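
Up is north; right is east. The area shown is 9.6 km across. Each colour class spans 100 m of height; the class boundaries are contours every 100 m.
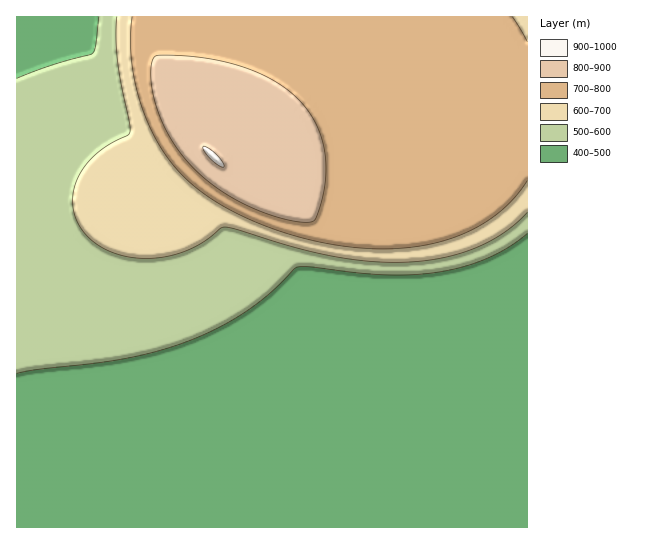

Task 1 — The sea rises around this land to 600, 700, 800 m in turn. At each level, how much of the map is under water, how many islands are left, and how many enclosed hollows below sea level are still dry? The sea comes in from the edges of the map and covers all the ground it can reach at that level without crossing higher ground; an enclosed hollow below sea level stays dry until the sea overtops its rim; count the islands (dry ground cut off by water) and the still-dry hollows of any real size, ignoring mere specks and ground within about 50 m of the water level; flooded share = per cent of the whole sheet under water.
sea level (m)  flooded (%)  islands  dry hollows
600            62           0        0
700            70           0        0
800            92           1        0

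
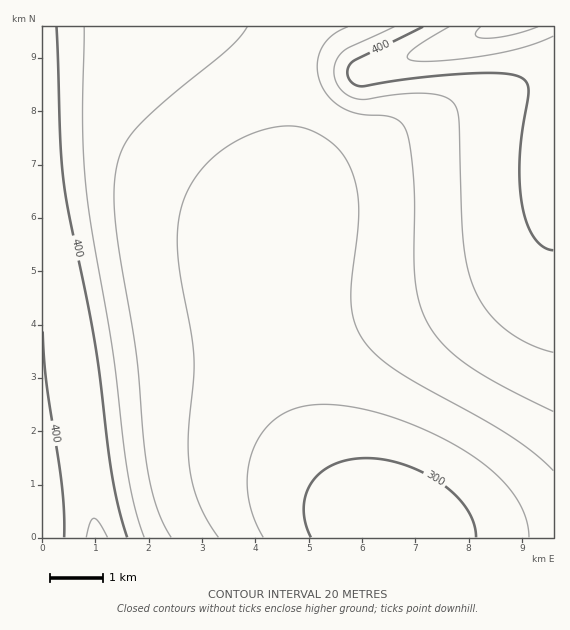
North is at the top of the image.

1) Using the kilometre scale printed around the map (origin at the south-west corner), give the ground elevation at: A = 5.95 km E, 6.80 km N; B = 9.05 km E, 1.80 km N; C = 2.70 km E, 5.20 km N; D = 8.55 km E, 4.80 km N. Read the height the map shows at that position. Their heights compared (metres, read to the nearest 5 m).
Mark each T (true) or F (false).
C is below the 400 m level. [T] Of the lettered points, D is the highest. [T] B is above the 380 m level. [F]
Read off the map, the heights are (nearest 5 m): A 340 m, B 340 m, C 340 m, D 390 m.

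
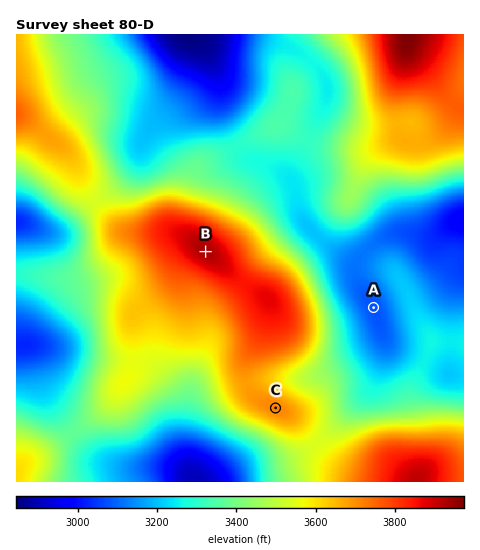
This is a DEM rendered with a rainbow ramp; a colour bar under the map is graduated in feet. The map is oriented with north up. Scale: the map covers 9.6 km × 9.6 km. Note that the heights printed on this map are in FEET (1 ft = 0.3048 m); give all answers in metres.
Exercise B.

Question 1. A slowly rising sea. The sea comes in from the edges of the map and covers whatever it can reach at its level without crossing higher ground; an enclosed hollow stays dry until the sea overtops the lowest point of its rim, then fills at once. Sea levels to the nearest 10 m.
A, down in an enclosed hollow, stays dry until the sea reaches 950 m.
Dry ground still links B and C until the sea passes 1120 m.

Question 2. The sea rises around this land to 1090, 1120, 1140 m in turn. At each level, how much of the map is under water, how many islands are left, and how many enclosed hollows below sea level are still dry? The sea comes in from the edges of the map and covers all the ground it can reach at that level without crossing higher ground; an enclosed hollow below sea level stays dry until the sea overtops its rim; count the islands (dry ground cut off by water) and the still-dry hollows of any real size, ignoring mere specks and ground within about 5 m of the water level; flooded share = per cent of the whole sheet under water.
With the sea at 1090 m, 71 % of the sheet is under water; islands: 1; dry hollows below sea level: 0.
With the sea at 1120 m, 83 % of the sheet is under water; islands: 1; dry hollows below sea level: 0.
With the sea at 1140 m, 89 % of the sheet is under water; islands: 1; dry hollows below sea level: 0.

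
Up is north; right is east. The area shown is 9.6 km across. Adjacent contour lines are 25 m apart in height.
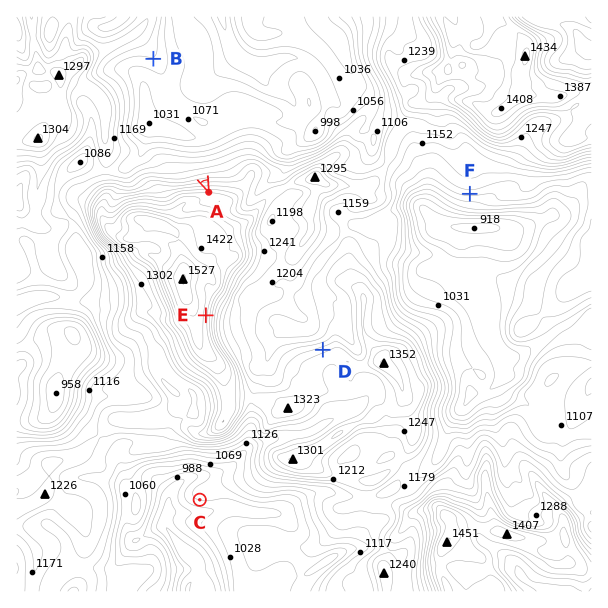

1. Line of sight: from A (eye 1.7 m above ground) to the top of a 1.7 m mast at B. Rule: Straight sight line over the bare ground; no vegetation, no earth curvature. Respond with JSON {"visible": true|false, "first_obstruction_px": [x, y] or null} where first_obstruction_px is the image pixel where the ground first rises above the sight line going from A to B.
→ {"visible": true, "first_obstruction_px": null}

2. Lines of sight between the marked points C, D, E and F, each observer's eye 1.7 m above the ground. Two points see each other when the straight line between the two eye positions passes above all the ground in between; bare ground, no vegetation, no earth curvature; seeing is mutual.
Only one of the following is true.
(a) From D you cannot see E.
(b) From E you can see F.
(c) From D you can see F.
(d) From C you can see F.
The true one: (b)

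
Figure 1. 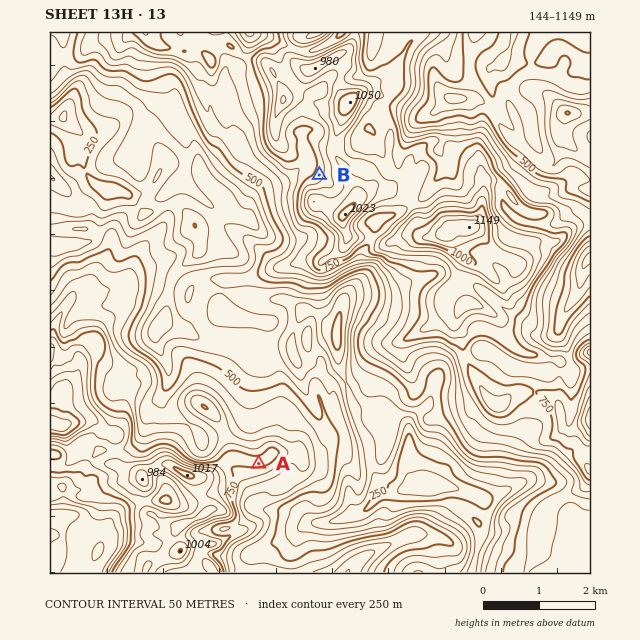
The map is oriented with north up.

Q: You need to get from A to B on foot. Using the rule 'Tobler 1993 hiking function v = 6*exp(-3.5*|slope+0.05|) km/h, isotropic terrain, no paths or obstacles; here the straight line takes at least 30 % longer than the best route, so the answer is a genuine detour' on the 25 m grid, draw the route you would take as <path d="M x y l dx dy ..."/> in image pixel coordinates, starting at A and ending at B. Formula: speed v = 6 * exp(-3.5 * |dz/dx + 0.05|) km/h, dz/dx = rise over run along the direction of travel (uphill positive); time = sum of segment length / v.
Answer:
<path d="M259 464l-3-5-18-18-5-8 0-102 3-5 0-29 4-8 16-15 6-12 5-5 14-7 6-6 3-6 0-38 5-11 9-8 5-3 5 0 5-3"/>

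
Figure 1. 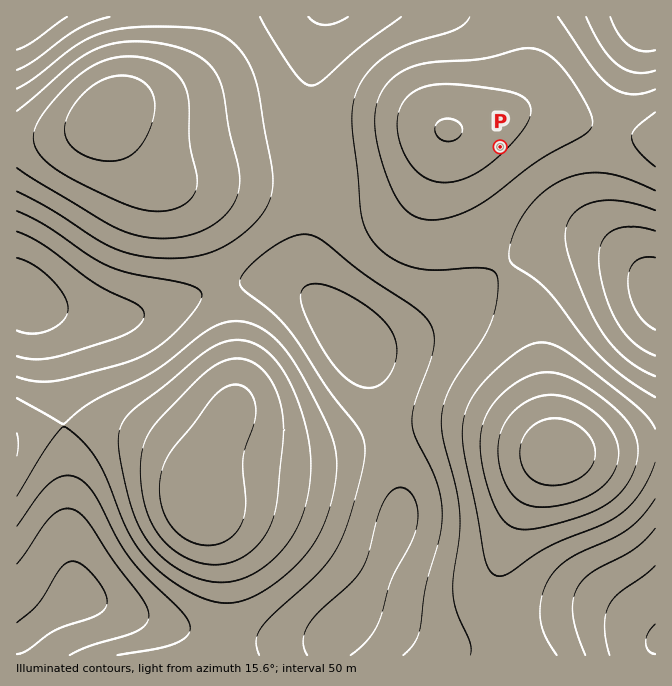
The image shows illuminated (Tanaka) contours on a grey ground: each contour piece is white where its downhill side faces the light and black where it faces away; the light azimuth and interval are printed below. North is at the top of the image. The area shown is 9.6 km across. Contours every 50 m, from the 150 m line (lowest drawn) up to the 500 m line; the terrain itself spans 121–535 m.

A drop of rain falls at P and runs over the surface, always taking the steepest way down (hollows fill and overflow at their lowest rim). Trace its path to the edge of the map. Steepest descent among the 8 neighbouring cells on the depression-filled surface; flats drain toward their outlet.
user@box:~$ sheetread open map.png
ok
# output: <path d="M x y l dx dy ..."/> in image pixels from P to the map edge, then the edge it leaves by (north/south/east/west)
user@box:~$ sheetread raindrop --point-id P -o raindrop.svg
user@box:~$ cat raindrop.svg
<path d="M500 147l85 85 2 0 5 5 2 0 11 10 2 0 35 33 2 0 8 8 3 2"/>
exit: east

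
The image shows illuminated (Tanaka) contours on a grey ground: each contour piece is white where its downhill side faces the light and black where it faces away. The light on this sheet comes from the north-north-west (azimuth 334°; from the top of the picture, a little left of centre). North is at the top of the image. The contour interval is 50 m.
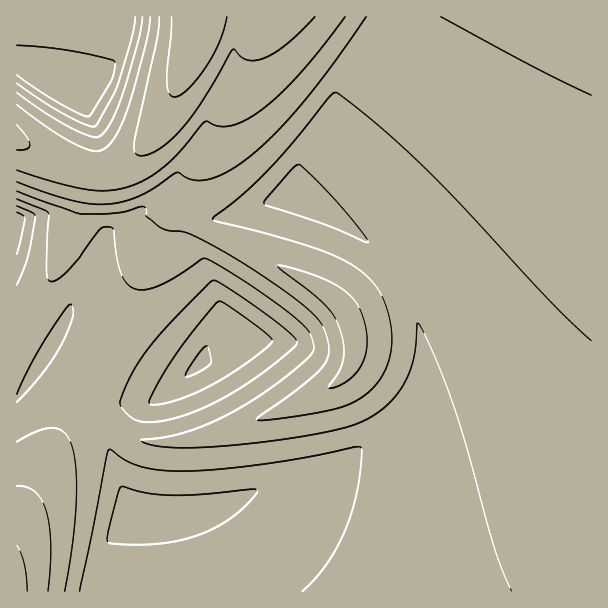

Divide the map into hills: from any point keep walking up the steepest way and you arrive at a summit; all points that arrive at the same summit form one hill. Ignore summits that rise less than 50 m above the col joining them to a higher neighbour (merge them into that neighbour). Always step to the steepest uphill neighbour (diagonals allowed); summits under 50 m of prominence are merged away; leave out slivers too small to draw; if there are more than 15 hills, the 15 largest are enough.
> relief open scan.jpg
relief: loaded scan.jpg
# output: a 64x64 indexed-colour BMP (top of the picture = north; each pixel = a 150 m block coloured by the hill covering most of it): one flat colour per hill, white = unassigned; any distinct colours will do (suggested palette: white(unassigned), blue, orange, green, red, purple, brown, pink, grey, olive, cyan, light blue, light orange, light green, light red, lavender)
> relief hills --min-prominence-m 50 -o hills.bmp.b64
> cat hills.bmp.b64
<image width="64" height="64" href="data:image/bmp;base64,Qk12CAAAAAAAAHYAAAAoAAAAQAAAAEAAAAABAAQAAAAAAAAIAAATCwAAEwsAABAAAAAAAAAA////ALR3HwAOf/8ALKAsACgn1gC9Z5QAS1aMAMJ34wB/f38AIr28AM++FwDox64AeLv/AIrfmACWmP8A1bDFADMzMzMzMzMzMxERERERERERERERERERERERERERERERMzMzMzMzMzMzEREREREREREREREREREREREREREREREzMzMzMzMzMzMRERERERERERERERERERERERERERERETMzMzMzMzMzMxERERERERERERERERERERERERERERERMzMzMzMzMzMxEREREREREREREREREREREREREREREREzMzMzMzMzMzERERERERERERERERERERERERERERERETMzMzMzMzMzMRERERERERERERERERERERERERERERERMzMzMzMzMzMxEREREREREREREREREREREREREREREREzMzMzMzMzMzERERERERERERERERERERERERERERERETMzMzMzMzIiIiERERERERERERERERERERERERERERERMzMzMzMzIiIiIiIiEREREREREREREREREREREREREREzMzMzMzMiIiIiIiIiIhERERERERERERERERERERERETMzMzMzMyIiIiIiIiIiIiERERERERERERERERERERERMzMzMzMyIiIiIiIiIiIiIiEREREREREREREREREREREzMzMzMzIiIiIiIiIiIiIiIiERERERERERERERERERETMzMzMzIiIiIiIiIiIiIiIiIiERERERERERERERERERMzMzMzMiIiIiIiIiIiIiIiIiIiEREREREREREREREREzMzMzMyIiIiIiIiIiIiIiIiIiIiERERERERERERERETMzMzMzIiIiIiIiIiIiIiIiIiIiIhERERERERERERERMzMzMzIiIiIiIiIiIiIiIiIiIiIiEREREREREREREREzMzMzMiIiIiIiIiIiIiIiIiIiIiIhERERERERERERETMzMzMyIjMzIiIiIiIiIiIiIiIiIiIREREREREREREREzMzMzMzMzMSIiIiIiIiIiIiIiIiIhERERERERERERETMzMzMzMzEREiIiIiIiIiIiIiIiIiEREREREREREREREzMzMzMxERERIiIiIiIiIiIiIiIiIhERERERERERERERMzMzMRERERESIiIiIiIiIiIiIiIiEREREREREREREREzMzEREREREREiIiIiIiIiIiIiIiIRERERERERERERERMxERERERERESIiIiIiIiIiIiIiIhEREREREREREREREREREREREREREiIiIiIiIiIiIiIiERERERERERERERERERERERERERESIiIiIiIiIiIiIiIREREREREREREREREREREREREREREiIiIiIiIiIiIiIhERERERERERERERERERERERERERESIiIiIiIiIiIiIhERERERERERERERERERERERERERESIiIiIiIiIiIiIiERERERERERERERERERERERERERERIiIiIiIiIiIiIiIRERERERERERERERERERERERERERIiIiIiIiIiIiIiIRERERERERERERERERERERERERERIiIiIiIiIiIiIiIRERERERERERERERERERERERERERIiIiIiIiIiIiIiIhEREREREREREREREREREREREREREiIiIiIiIiIiIiIhEREREREREREREREREREREREREREiIiIiIiIiIiIiIhERERERERERERERERERERERERERESIiIiIiIiIiIiIRERERERERERERERERERERERERERERIiIiIiIiIiIiIRERERERERERERERERERERERERERERERESIiIiIiIiEREREREREREREREREREREREREREREREREREREiIiIhEREREREREREREREREREREREREREREREREREREREiIRERERERERERERERERERERERERERERERERERERERERERERERERERERERERERERERERERERERERERERERERERERERERERERERERERERERERERERERERERERERERERERERERERERERERERERERERERERERERERERERERERERERERERERERERERERERERERERERERERERERERERERERERERERERERERERERERERERERERERERERERERERERERERERERERERERERERERERERERERERERERERERERERERERERERERERERERERERERERERERERERERERERERERERERERERERERERERERERERERERERERERERERERERERERERERERERERERERERERERERERERERERERERERERERERERERERERERERERERERERERERERERERERERERERERERERERERERERERERERERERERERERERERERERERERERERERERERERERERERERERERERERERERERERERERERERERERERERERERERERERERERERERERERERERERERERERERERERERERERERERERERERERERERERERERERERERERERERERERERERERERERERERERERERERERERERERERERERERERERERERERERERERERERERERERERERERERERERERERERERERERERERERERERERERERERERERERERERERERERERERERERERERERERERERERERERERERERERERERERERERERERERERERERERERERERERERERERERERERERERERERERERERERERERERERERERERERERERERERER"/>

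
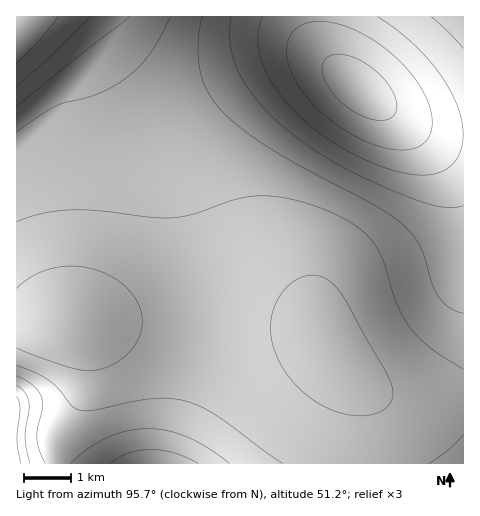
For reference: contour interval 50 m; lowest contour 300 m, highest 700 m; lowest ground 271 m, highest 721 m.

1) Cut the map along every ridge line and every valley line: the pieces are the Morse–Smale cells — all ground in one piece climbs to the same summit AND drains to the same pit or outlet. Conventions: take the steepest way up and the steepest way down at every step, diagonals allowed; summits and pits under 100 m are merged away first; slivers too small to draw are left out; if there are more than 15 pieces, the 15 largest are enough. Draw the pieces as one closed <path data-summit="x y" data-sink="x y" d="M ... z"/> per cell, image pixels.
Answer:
<path data-summit="360 88" data-sink="67 325" d="M311 59l-24 1-31 12-27 15-56 39-33 17-44 12-79 8-1 160 65 1 41-4 91-1 52 3 35 4 13 5 10 9 9 16 26 34 4 26 0 48 101 0 1-328-27-3-27-10-33-21-44-35z"/><path data-summit="17 463" data-sink="67 325" d="M213 319l-91 1-41 4-64 0-1 139 345 0 1-47-4-26-42-57-16-7-13-2z"/><path data-summit="360 88" data-sink="17 32" d="M463 16l-446 0-1 146 80-7 44-12 33-17 68-46 31-15 22-6 22 1 17 7 44 35 33 21 27 10 26 2z"/>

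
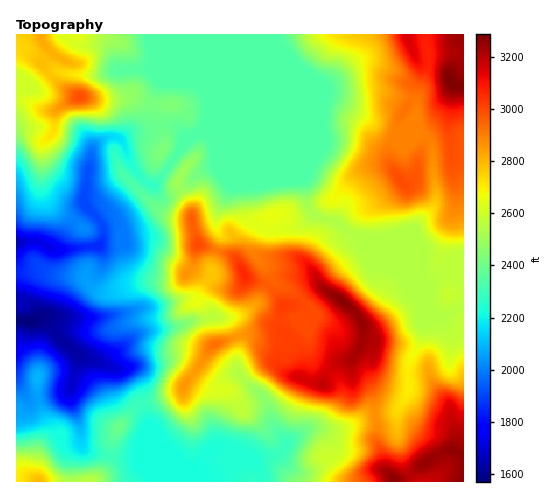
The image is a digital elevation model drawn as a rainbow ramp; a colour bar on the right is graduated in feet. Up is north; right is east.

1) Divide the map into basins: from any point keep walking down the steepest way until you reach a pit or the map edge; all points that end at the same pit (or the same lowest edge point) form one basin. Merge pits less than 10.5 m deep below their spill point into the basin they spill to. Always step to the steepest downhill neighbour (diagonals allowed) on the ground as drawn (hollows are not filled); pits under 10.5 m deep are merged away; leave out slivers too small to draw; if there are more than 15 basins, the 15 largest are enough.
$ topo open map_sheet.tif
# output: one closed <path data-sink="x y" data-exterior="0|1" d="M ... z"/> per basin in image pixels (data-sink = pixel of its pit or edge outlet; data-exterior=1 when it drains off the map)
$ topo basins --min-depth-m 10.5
<path data-sink="17 320" data-exterior="1" d="M463 34l-447 1 0 64 9 1 17 10 14 0-2 19-12 16 1 47 12 17 15 8 16 12 4 14 0 18-5 18-4-2-22-1-19-8-24 6 1 208 77-1 12-12 4-12 4-21 20-28 5-4 15-2 28-11 2-6 5-7 24 12 17 1 8 8 3 9 36 34 28 14 23 2 22 19 7 0 21-8 10 4 7 9 69-1z"/><path data-sink="150 481" data-exterior="1" d="M192 378l-3 0-5 7-2 6-28 11-15 2-5 4-20 28-4 21-4 12-14 13 302-1-6-8-10-4-21 8-7 0-22-19-19 0-23-10-9-6-36-34-7-15-6-3-19-1z"/><path data-sink="17 242" data-exterior="1" d="M20 99l-4 1 0 173 9 0 15-5 19 8 22 1 4 2 5-18-3-29-13-12-19-11-9-10-4-10 0-44 12-16 2-19-14 0z"/>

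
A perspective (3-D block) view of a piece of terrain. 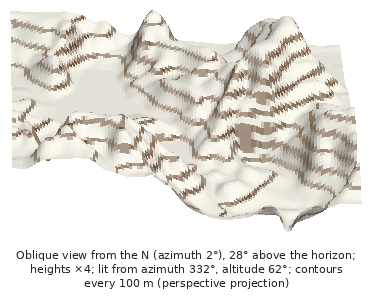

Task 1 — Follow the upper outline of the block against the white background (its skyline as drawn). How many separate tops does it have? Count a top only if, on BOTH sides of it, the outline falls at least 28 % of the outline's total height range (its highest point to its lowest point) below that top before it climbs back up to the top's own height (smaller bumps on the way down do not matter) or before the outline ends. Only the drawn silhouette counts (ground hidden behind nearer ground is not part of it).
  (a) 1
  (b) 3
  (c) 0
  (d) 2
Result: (c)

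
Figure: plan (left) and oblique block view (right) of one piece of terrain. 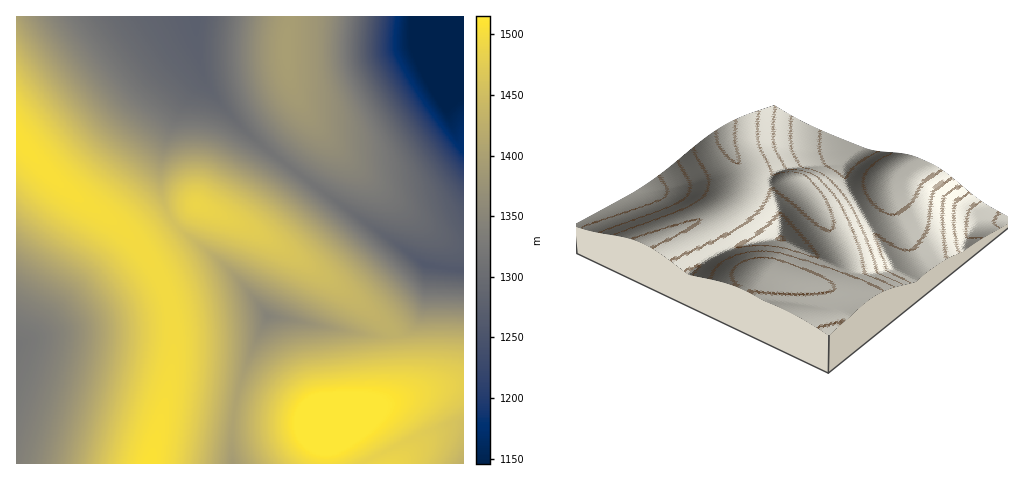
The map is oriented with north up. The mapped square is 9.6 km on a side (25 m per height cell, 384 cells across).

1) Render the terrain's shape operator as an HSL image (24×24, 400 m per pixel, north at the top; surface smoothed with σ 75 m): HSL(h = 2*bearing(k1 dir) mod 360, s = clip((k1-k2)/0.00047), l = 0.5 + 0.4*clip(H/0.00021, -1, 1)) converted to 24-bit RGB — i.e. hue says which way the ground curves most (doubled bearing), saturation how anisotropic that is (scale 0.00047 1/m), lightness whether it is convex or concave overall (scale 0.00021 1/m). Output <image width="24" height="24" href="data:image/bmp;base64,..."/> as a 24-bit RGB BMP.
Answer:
<image width="24" height="24" href="data:image/bmp;base64,Qk32BgAAAAAAADYAAAAoAAAAGAAAABgAAAABABgAAAAAAMAGAAATCwAAEwsAAAAAAAAAAAAAaXKCZ3KCa3WDd3yDi4eCn5OCrpuDsp6DrJmBnJB/iIR+CAI2jHGZnYSeo5KfqJ6fq6qjjpqgNoU1KG4cnKNUsISgrYWfo4WZanSBZ3KBanSBdHqBh4SAm4+Aq5mCsp2DrpuCoZOAjId/AAMzgHWblIqgopqnrKisr66tnY6qmYSnjn2fQYk/R34yo5FaqYGQa3WAaHOAaXSAcXiAg4F+lox/qJaBsp2DsJ2DpZaCkouBAQwzbnWci4+inJ+oqayuqqiwnYaunoSunYSsm4Opkn6ibZRbjYNPbXaAaHOAaHN/bnZ/e36AkYl+pZV/sJ2Csp+DqJqDl5CCByRNSm+aiJmhmKenpK2poJmqm4KrnoOtn4SunoSunIKtl4CskX2qbnZ/aXN/aHF+bHR9eHt9jYZ8oZN9r56As6KDq56Em5SENV5/EExvgJ+ajaSamKiak4melICimYKmm4OpnISsm4StmYOuk4Gvb3Z/anJ+aG98a3B6dXd6iYR4npN5raF+s6eDraSGnpmGeYiMACY0dZyLgaCHi56Ih3+Oi4CUj4GZk4OeloSjloSnlYSqkoStYnRfXnFgYnBvZ21vdHRrhoRtnJlwrKh5s7CCrqyHn5+JiI2HC0VYRZGDdZt0f5B4gHxxgm9Sd1wqd2ogZZA1dIiajoWgjYWjfGtsZmtiZGpaXmhVaXNcfYdlkp5to615q7OCqK6Hm5+JiY2HWHCGBywjRjgFMyEAMyMAXU8Hd6soZct3b9GLH5eNgoSRhoaWgWhreGdnYGxocmxuaHplbY1jgaJrlK95n7ODn62Jlp2Kh4aMaBxaNQohgXZVdZeDf7Glhca2i9K9jtO6jcesIWOSbH+HgYqGgmdrgGlsdW9qYXZsc4Z3cZh0d6h0h7F9k7KGlqmKkZiLgjtoMwAid4yLf6WehLyyiszAjtPFjtHAisSyiKydLDh7WXR/e4huhWtvg3Fzf3l5boV+ZZR7eKODfa6FgrOEiq+Hj6OKij1VMwAba4yagrOuiMW+jtDHkNPIjczAh72vg6SZjH52LgUWLiQFUEkHh3R4hX5/gYuJe5aTc6OVdq2PgbKOhbGNhqiHfB8vPwIYb5msgb/AjM3JkNLMj9DIi8W8hbKogZqQhFFVMwAKfiQ1gKyhg7a0iIKEhpCNhJyYgaaif66mgLKihrKahquReBBFkxxKh7HAir/Mj8zRkdHQjcrFiLu0g6WdfI9/YxgiMwAIoIJWgLSkgbere6CbiJOOh6CYhaqihLCqg7KthbGpiayfcU+fqA64wM3SkcPRkcLRkcPLj7+/iK2ogpaQh2dlMwAIVAkSfKmVg7imf7KjepKJeZmRhqGTh6ydhbGlgrKqgq+qhKmkiJ+aKxF3kY7F09nWlb7HiLC8iqitiZuZjYh+ejQ9MwAJkTo7hLCchbqlf6mafI6EfKibfLeqg6yUhLKagbKffa2hfaWfgJqXhY+NERpniLuxwsm1m7GdfpGUi4Z9i3RsVwsYMwAKjaBvh7ObhrqjgKCQfZKGgLKif7and6ihg7GVgrKWfKyTdqKRdpWOe4mHg3x8KEBsTax7rLeAr5h7gXJrgl9XMwALXw4fhKGHibSZh7qegJqJf5qLg7ikgLSjfKWZXyZ4grKTgayRfqGMdZOEcYR9dXp3fnBxV1Z4L3xfnalYqIpXiFRMMwASgjJLi56Ki7STibqZgJiGgJ+MhLqhgLKefKGUd4uJJgIxga6Qf6OLfZSGfIR/cnh1cm1uemlrf2hpP2xbh5JTk3tRRwYmiEBwlJeMj6+Oi7yRgZyEgaCIhLucgLGYfJ6PeoiBaUJzPhRff6WLfZaFfYaAfnd7fW53dWlvdWhrfmlremtmZXtWbShLgDR8j4CSmqSSmrqRiauFgZiAgryPfbOPep6JeYZ+fGpwPxdTTFiIfpmFfYmAfnl8fm54fml2fmh1eWpxem1vgHBxeWR0WixvdWSOk4mTpK2Sp72Pi5SAi7Z9c7lyb6N4dIZ5eWlweVVlOyNdVoWMfYyAf3p9fnB6fml3fmh2f2l3f213fHF2fnV1alV9T0KBb2iNlZGLrrKQsruKkJN/q796irVXXIxDVmtLblNfeEpiR1d1TYeDe4F8fXJ7fmp5fmh4f2l4f2x4gHF6gHV7f3l6WVJ8SkuDaWqMlZOKs6+OuraJlJOAwLp/sKxti41gVWdOPllMYFp1cISESoJ4fHV7fWx6fmh5fmh5f2t5gHB6gHR7gHh8gHt9Vll+SlWCZm6Kko+IsaeMva+Kk5CAvquDs594lItwaHZxTW11THR+eoOEZoN/"/>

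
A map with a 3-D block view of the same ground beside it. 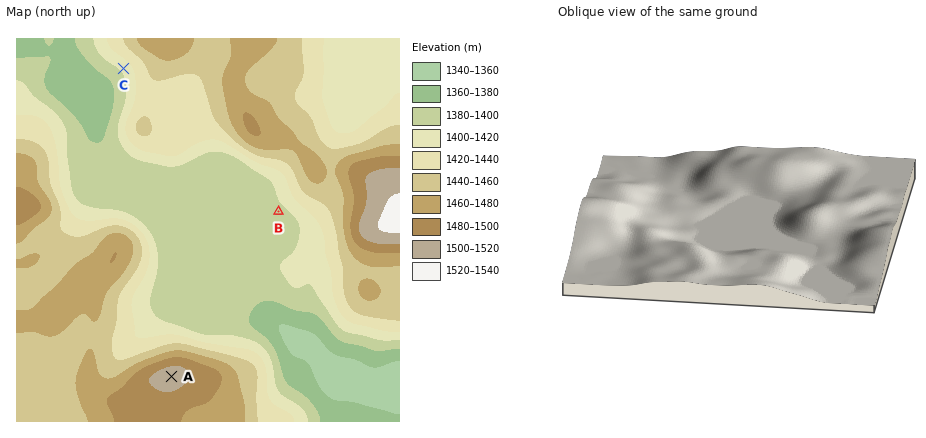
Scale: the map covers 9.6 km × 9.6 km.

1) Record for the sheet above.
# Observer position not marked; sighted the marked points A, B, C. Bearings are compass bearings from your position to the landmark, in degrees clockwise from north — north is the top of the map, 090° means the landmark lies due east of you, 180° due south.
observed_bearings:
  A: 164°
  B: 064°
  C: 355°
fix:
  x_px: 142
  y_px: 278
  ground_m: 1420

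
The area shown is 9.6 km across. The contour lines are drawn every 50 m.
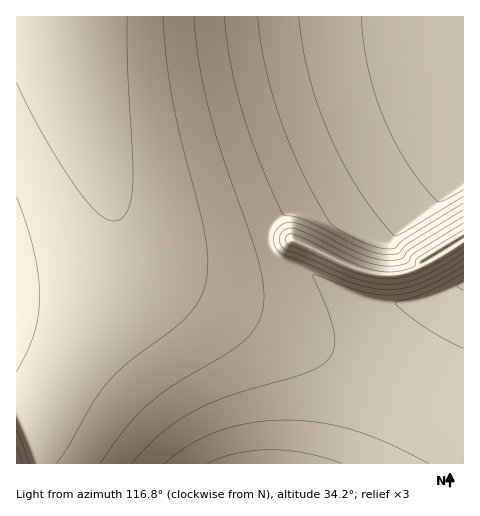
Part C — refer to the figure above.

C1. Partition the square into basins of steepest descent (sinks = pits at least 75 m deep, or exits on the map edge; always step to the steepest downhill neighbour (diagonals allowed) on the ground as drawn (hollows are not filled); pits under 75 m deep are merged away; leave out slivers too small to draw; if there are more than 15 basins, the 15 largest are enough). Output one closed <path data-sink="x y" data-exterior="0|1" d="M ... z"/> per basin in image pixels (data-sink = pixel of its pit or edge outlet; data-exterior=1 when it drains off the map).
<path data-sink="61 17" data-exterior="1" d="M463 16l-446 0-1 328 55 29 41 28 34 30 29 33 232 0 20-37 37-81 0-61-24 10-29 8-21 1-26-4-22-9-43-23-18-7-9-10-4-16 6-14 10-9 45-23 84-49 51-23z"/><path data-sink="294 241" data-exterior="0" d="M463 118l-50 22-84 49-45 23-10 9-5 9-1 11 4 10 9 10 18 7 43 23 37 12 23 1 15-2 23-7 23-11z"/><path data-sink="17 463" data-exterior="1" d="M17 345l0 119 158-1-42-45-35-28-43-26z"/>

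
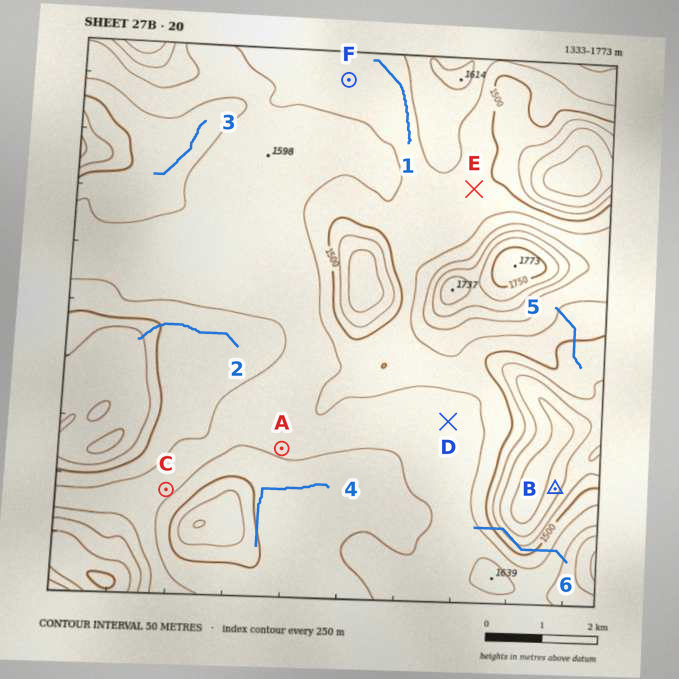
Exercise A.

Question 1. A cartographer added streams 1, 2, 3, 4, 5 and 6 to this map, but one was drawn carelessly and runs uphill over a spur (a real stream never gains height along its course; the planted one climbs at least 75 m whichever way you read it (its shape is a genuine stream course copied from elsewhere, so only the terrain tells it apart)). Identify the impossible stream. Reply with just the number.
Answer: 6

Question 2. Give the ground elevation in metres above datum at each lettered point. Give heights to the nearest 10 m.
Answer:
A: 1550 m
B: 1380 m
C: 1560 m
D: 1560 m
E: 1520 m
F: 1530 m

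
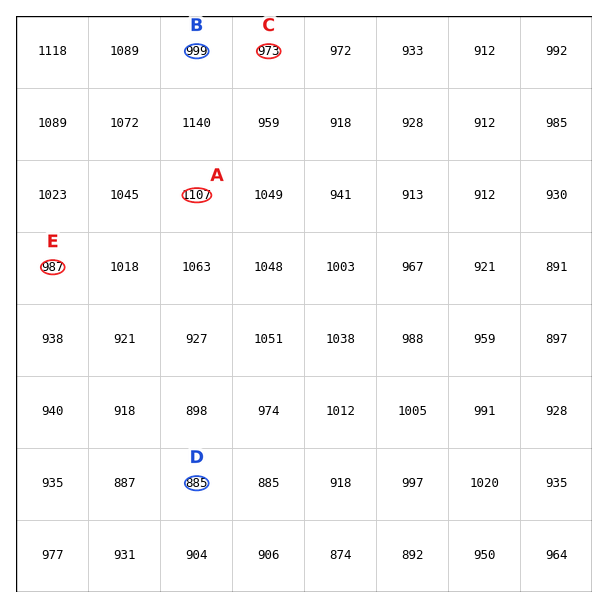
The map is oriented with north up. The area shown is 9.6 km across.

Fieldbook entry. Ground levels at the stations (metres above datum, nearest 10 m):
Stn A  1110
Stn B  1000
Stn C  970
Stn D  890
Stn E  990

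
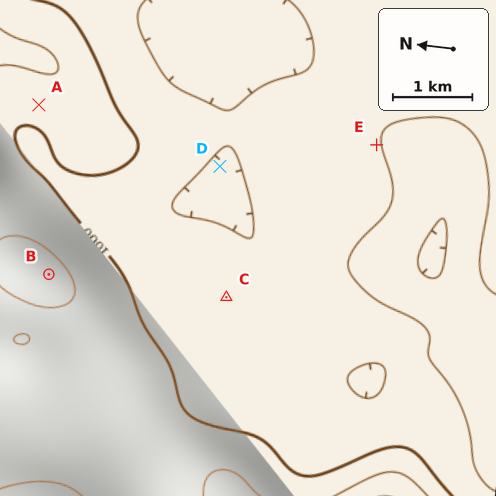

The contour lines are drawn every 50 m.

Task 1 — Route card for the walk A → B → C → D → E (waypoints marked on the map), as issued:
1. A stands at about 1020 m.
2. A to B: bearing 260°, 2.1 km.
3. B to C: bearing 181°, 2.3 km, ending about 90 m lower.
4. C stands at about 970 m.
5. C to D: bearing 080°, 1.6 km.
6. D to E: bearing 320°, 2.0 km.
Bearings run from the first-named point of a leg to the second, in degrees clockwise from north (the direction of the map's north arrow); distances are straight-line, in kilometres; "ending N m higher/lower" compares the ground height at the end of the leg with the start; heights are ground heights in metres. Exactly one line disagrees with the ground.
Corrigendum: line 6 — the bearing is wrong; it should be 165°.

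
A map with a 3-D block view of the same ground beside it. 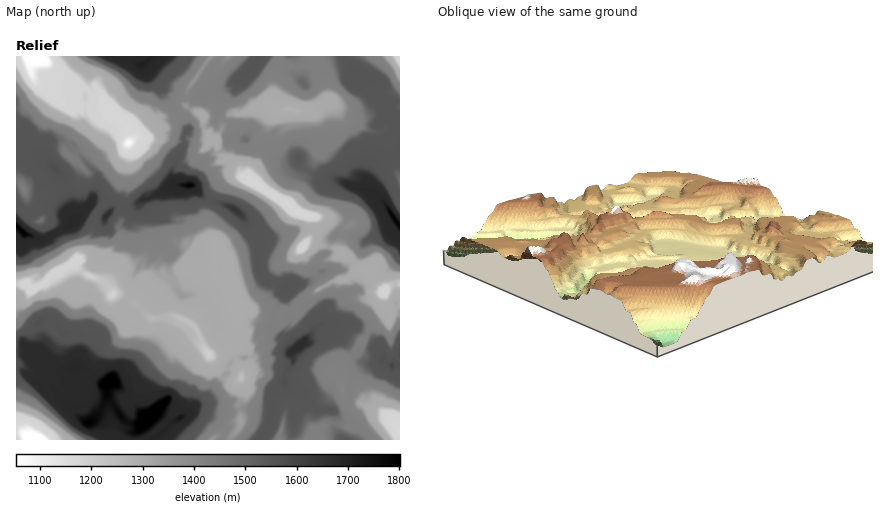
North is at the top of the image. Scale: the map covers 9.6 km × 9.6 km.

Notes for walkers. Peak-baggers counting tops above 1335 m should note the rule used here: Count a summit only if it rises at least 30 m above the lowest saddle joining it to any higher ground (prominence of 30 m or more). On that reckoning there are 14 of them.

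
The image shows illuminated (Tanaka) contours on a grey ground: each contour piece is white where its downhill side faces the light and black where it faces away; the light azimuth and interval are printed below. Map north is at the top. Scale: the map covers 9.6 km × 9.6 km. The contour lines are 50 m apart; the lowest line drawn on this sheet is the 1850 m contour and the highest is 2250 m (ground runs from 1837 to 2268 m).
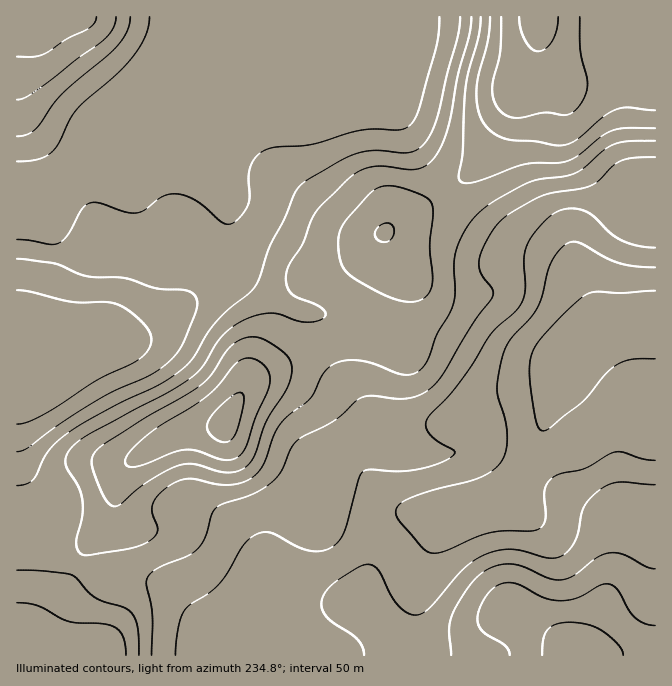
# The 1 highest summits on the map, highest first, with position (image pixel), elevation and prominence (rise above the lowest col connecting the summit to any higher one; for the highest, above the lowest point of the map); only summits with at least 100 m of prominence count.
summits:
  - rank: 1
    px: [225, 422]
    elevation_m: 2217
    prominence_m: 154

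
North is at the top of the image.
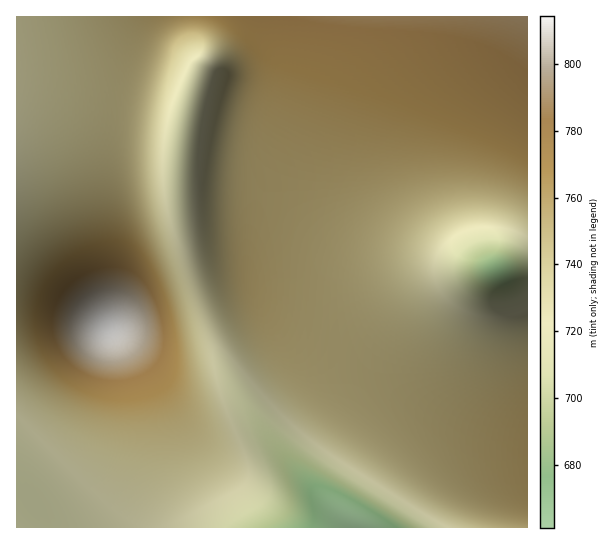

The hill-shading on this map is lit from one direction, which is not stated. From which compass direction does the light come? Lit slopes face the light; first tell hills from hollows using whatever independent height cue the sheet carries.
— SE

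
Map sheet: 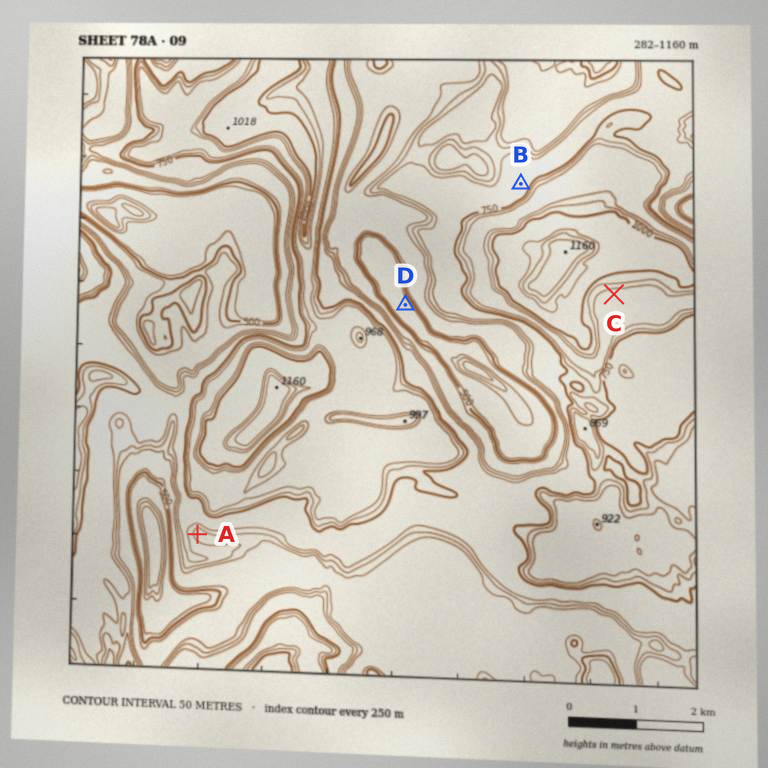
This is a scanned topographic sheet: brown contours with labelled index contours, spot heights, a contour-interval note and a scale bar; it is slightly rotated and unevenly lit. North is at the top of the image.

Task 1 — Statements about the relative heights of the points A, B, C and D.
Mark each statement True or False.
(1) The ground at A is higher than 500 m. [True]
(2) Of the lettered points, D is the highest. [False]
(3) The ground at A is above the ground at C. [False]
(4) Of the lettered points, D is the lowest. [True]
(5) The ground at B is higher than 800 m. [False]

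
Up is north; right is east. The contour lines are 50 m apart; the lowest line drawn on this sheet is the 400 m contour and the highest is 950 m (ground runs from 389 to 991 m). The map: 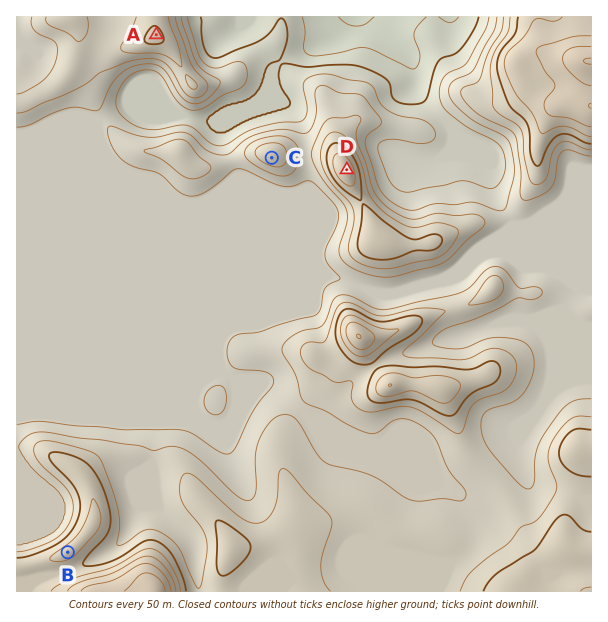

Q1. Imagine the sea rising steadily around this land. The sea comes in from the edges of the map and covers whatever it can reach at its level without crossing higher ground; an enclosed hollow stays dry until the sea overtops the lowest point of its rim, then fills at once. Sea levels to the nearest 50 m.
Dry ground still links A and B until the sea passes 600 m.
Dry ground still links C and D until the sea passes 650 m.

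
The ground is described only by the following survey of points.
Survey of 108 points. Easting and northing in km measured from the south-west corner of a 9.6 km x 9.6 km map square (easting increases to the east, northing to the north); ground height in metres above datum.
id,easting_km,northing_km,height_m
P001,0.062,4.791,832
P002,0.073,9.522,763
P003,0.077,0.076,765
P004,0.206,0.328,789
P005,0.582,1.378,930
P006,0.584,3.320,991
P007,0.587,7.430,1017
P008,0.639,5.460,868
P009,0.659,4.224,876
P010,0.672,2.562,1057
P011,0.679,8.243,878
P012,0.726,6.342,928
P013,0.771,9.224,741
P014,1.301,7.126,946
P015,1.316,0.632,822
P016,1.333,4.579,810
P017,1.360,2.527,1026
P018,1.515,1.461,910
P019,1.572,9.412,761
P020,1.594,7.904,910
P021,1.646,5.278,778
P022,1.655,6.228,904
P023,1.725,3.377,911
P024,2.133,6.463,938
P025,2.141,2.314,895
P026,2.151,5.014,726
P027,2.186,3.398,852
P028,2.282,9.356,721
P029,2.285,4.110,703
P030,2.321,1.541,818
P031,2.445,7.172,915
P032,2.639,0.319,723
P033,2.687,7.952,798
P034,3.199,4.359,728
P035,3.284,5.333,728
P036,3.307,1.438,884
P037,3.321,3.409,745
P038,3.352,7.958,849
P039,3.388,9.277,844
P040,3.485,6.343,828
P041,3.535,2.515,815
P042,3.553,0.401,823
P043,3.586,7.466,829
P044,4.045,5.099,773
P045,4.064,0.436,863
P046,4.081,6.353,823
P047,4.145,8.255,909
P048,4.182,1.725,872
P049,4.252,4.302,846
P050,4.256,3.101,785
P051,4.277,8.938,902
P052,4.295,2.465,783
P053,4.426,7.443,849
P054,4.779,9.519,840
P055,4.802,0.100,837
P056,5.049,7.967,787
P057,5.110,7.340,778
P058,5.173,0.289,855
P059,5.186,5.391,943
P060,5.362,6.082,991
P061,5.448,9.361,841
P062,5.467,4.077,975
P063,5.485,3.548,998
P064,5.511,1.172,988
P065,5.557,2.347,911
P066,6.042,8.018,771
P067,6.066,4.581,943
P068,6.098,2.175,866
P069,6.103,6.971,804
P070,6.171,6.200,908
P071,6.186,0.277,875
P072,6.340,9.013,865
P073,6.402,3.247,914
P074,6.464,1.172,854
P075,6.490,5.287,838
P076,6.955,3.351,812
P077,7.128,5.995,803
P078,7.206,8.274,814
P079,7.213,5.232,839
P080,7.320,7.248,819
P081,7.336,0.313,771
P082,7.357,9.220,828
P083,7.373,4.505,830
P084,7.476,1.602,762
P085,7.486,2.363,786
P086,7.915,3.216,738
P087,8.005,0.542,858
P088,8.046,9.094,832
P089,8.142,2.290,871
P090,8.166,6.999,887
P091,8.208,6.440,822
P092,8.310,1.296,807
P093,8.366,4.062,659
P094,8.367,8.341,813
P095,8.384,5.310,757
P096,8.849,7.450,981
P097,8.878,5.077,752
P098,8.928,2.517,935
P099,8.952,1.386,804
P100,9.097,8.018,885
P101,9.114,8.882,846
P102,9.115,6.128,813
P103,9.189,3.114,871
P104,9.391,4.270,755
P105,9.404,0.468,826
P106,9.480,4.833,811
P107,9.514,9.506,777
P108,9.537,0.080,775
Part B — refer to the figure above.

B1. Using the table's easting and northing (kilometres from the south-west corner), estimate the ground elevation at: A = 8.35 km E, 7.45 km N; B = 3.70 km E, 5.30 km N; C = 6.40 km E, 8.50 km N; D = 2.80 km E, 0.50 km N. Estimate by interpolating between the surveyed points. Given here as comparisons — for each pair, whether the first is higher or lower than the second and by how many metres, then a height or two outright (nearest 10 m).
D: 160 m lower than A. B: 130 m lower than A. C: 110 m higher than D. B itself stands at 780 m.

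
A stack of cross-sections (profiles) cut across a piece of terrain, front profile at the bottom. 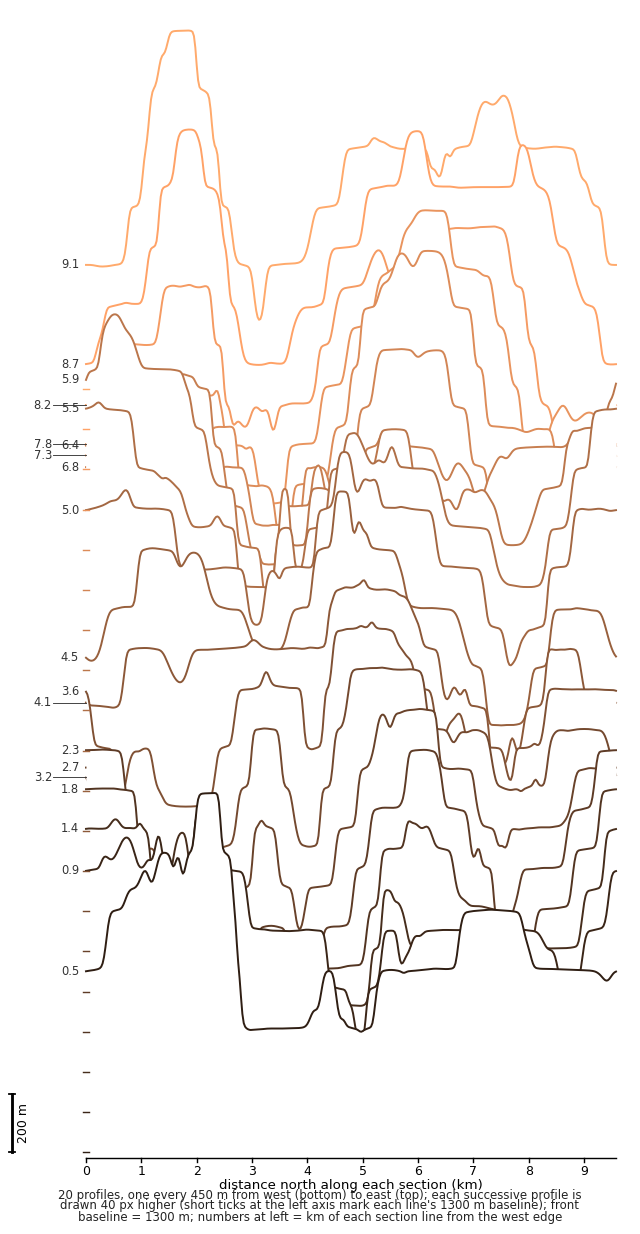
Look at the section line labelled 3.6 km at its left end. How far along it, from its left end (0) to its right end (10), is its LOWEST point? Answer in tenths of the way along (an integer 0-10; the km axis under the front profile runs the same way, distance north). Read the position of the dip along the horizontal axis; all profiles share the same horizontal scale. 2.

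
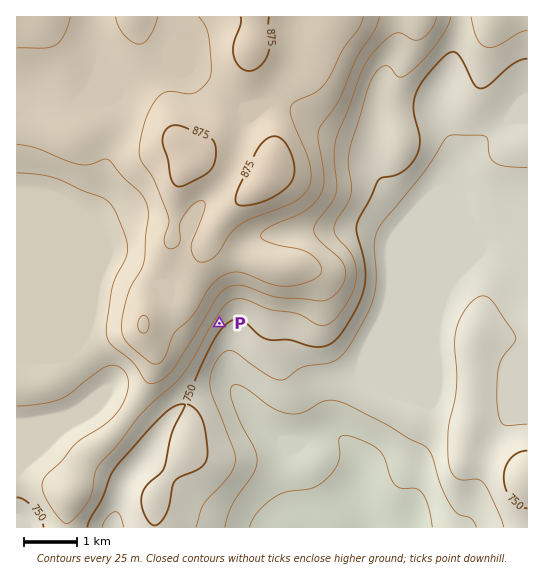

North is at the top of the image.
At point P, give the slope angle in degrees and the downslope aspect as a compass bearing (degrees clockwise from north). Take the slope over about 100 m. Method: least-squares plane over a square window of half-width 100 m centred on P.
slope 7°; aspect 126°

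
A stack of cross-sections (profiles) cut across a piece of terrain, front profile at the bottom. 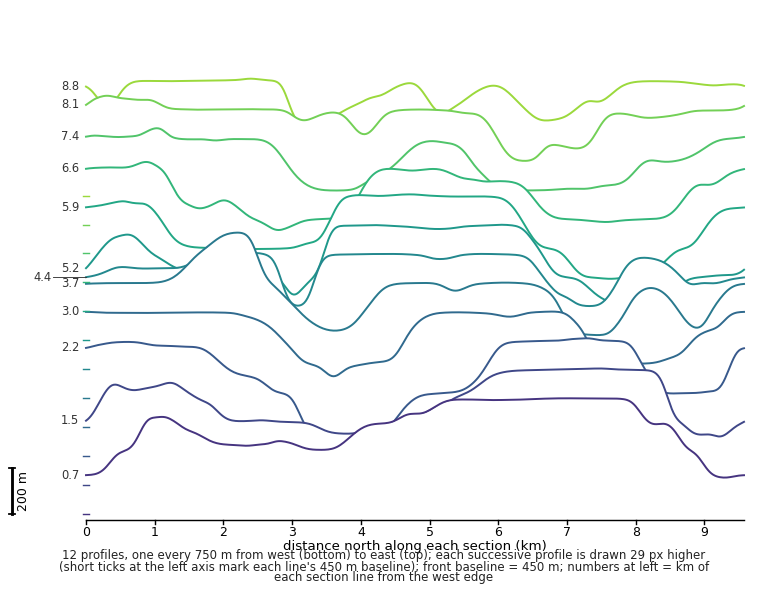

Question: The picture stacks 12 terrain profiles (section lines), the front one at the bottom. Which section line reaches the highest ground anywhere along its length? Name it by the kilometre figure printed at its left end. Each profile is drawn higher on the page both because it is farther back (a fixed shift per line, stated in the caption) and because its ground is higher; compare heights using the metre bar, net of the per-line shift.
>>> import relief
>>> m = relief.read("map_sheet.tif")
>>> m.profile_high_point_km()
3.7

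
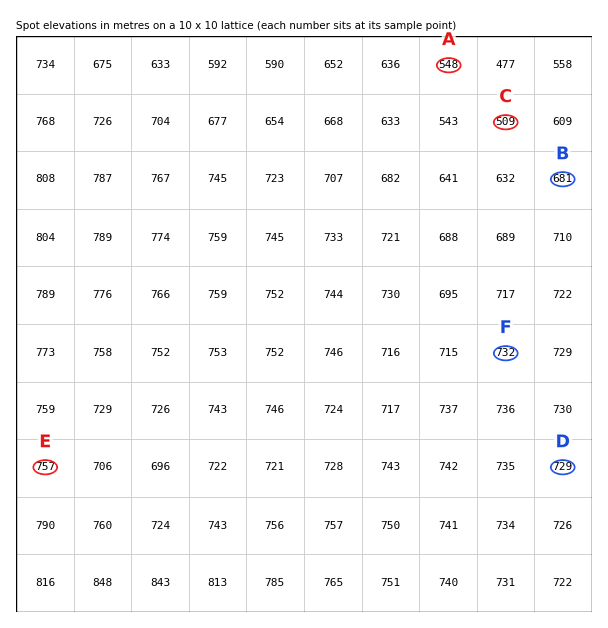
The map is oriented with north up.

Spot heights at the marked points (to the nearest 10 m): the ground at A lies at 550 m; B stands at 680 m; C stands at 510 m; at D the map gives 730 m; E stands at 760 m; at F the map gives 730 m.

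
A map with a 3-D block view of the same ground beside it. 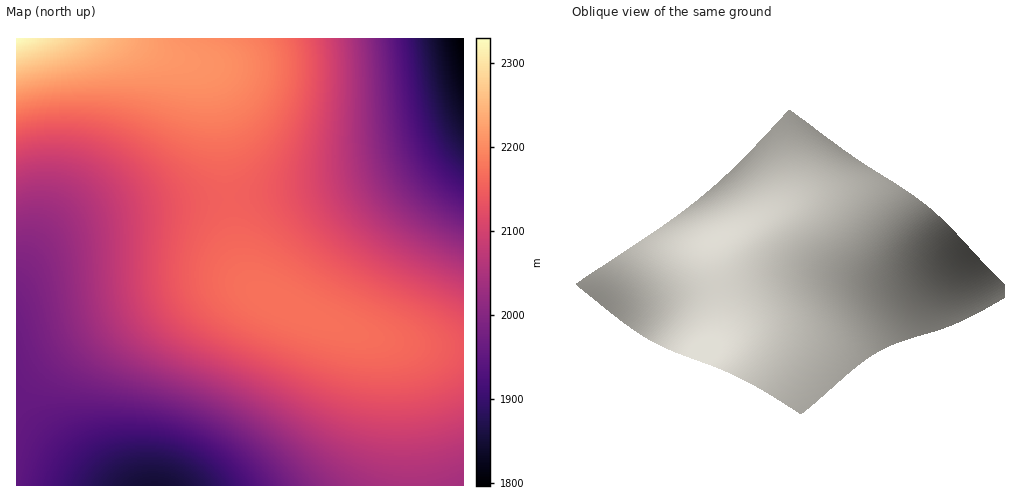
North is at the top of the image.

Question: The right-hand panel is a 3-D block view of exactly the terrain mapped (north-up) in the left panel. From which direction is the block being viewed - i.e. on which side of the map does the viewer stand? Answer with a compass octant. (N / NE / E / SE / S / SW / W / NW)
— SE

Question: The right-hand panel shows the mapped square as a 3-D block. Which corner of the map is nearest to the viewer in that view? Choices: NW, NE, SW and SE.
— SE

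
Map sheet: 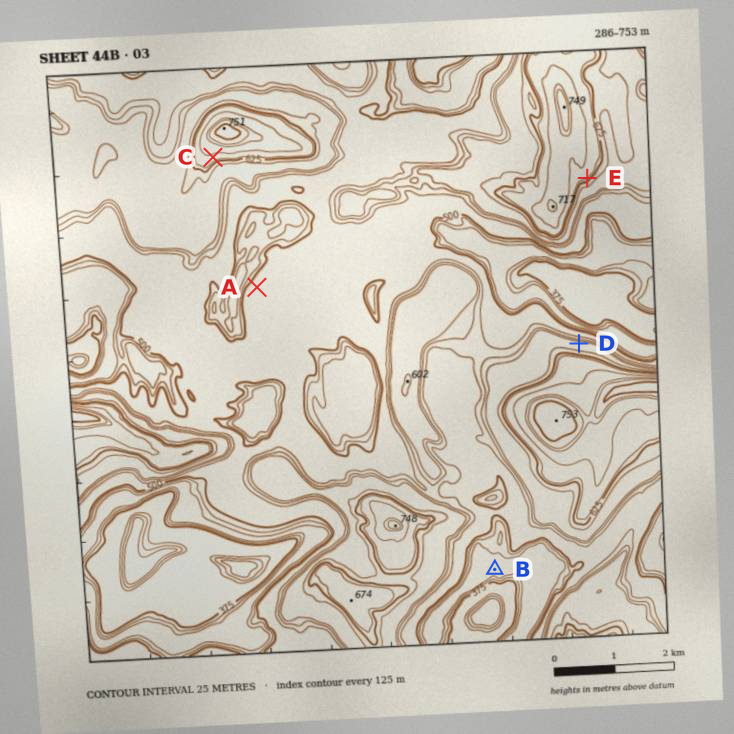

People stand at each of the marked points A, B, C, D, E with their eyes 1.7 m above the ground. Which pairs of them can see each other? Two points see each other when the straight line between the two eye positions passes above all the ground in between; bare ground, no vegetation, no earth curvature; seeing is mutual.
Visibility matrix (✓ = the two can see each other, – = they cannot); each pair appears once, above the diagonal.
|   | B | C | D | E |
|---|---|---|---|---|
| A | – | ✓ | – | – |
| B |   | – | – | – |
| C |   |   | ✓ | – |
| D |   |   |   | ✓ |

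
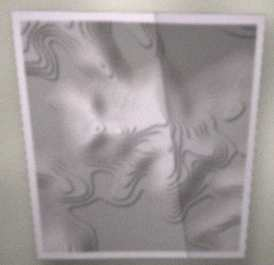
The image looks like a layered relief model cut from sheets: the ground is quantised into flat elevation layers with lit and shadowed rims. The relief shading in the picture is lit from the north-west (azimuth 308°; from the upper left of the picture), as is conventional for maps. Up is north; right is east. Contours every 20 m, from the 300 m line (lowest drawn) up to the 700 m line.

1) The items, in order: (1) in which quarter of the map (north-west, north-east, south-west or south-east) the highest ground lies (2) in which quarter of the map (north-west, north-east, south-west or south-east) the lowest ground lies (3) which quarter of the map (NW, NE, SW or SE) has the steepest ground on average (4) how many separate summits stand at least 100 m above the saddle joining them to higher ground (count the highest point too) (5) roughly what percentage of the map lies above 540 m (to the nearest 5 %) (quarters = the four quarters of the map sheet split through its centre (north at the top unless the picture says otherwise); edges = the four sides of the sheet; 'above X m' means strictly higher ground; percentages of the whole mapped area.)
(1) The highest point lies in the north-west quarter of the map.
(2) The lowest point lies in the north-east quarter of the map.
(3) The north-west quarter is the steepest part of the map.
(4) There are 3 summits with 100 m or more of prominence.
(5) About 20 % of the map lies above 540 m.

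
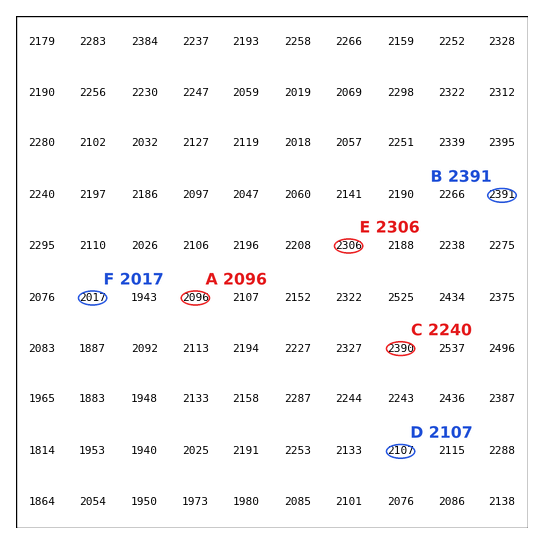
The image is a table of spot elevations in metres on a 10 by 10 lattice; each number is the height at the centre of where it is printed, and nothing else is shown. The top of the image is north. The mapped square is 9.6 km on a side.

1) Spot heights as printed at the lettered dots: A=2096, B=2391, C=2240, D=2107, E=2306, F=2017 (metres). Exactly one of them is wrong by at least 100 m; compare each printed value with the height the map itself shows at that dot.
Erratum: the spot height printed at C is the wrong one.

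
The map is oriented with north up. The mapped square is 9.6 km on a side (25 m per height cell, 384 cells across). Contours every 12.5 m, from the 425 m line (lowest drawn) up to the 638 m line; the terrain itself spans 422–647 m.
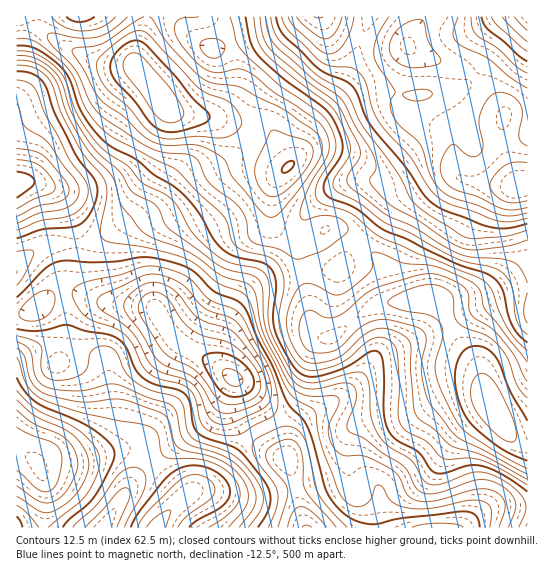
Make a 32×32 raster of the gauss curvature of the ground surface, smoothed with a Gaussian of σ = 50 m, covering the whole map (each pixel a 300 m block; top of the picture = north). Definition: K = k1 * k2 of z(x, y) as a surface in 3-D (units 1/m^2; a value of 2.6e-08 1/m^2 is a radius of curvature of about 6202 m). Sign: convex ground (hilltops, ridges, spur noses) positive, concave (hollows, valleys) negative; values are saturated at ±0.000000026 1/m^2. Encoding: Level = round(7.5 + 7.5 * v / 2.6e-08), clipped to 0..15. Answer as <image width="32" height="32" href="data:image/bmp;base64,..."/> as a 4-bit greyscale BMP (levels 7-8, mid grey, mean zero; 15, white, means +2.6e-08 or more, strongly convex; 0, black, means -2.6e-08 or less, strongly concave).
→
<image width="32" height="32" href="data:image/bmp;base64,Qk12AgAAAAAAAHYAAAAoAAAAIAAAACAAAAABAAQAAAAAAAACAAATCwAAEwsAABAAAAAAAAAAAAAAABEREQAiIiIAMzMzAERERABVVVUAZmZmAHd3dwCIiIgAmZmZAKqqqgC7u7sAzMzMAN3d3QDu7u4A////AHEod1mkaHeGeqh3dmh4hneImIaXdnibqENYymRId3jGfsiHqFervqYASZiIaqeM9mmJhmZErtyIh2Znmoini5d4mnVGYQiCGv+HeHhndDWneNpWZ5UpkQWLepZph3VXxlWGVniae6WHNUiWaYd3iJdWd2eIe7Y1cAQ2h3h3d5qHbIeHdmn4j/gAJrh4d3eaiH/4hjSIUq//SKdjeHiHd3dYuHiXmmGJq3/8g5h4h4qlAFdr6Il1dja+vMjpd3eLlpdnZ2Z3d4lI+4djd2dUZl69Zoc4yHZ4NbqHdlaHdXRLiWWHSPqHd0VXiIiXmauIdXeHd3eoiGeaM2iXZ3nJdlZmh3eGd4h4hiZ4mHdViHRGZ3Z3dndnmadHeIZ4hXzHZmqFV3d3aHeJd3p1V3eIdUaIdFd4h3d4dVdK2olnZ4Z4dbt2V4iHeIdlBXZ4ZWlm7Yqrd2eHeId5p0+6iIfMVbuad3dXd3h3eK2oh1d2qHd4dWZoh1SYZnd6+iJnZneIVnaHeXabdXd3d7xWiHd3h2d2V6iHv5WHaJeaeZmHiHeYh1i4d5p2d3eIiEeYeId3qK/miHd4dneHZ3Y1dniHd3j/wFeqeIiXiHeZRnd4d3d3dEVC34eMxDaHmlZ5p3d5hgBlZZt4iYVGh3l2aqeHZ4hmTLuBJ3hndoqZdnh2d1Z4"/>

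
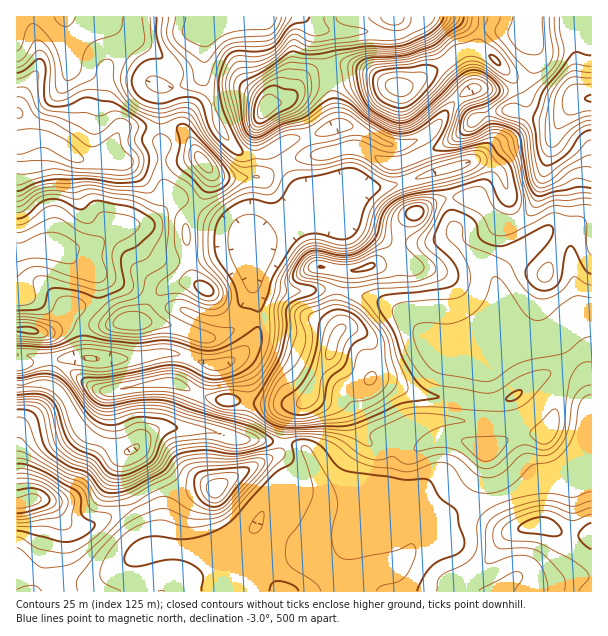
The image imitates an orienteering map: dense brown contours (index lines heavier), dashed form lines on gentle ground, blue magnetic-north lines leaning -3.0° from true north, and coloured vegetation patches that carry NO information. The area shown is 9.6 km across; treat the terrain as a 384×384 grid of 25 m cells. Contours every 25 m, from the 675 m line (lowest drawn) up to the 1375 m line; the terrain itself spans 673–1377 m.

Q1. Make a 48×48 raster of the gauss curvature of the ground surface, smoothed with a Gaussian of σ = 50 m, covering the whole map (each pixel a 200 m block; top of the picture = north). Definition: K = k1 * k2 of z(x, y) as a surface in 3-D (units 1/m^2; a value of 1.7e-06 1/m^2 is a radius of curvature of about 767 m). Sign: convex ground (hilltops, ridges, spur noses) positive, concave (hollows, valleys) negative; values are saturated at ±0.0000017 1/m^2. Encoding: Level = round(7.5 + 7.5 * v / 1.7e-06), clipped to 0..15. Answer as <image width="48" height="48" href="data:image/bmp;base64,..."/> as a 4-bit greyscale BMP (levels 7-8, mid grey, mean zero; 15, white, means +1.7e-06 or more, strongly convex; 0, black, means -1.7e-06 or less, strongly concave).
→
<image width="48" height="48" href="data:image/bmp;base64,Qk32BAAAAAAAAHYAAAAoAAAAMAAAADAAAAABAAQAAAAAAIAEAAATCwAAEwsAABAAAAAAAAAAAAAAABEREQAiIiIAMzMzAERERABVVVUAZmZmAHd3dwCIiIgAmZmZAKqqqgC7u7sAzMzMAN3d3QDu7u4A////AId3d3d3eIiIh4d4iHd4d4d3h3d4h4iId4d3d3iIh4iHd3d3eHd3d4iHiHeHiIh3d4d3d3iIh3d3d3d3eId4eIiHd4d3eIh3d4d3d3iIiHd4iId3eIeIh4d4d4h3eIh3eId4iIiIiId3d3iHd3eIiIh3d4iIiId3eHaHd4h4iId3d3iHeHeId4h4h3d3iIiHaKh1Z3hneId2ZXiIiHh3d3iHeId3eImXeIy4d1Zld3d22XiIeIiHd4iId4d3d3d3h3qnanZ2eHdo+niIeIeHeIiIh3d3d3d3h4eHeYiYh1Z4qXh4h3h3d4h3eId3d4iIh3d3iGq6mGmId3qGd3eHd3eIiIh3d4h3iFZ3iFaZuniId4hTiJd3iIaIeIeaiIdneGd3inV4p1d3at2ADLeHeId4d3eIdmm3d3d3mWZ4llZ3aYmFWHd1aIiId3eId3iod5mXhlVomJd4d2Rcu5Z4iHeIh3d3d4iIeJu1Znd4iIiGn1A9mqdneId3d4h3iHd3iXZGmP+md2ZhTnRah5iIeId3d4h3eYd3eQjMV4eXd6uGiGd5iHaYeJd3iHeIiIh3dvYwBpmIh4hpuoiHaHR2eId4iHeId3iHeGZleqmHZ2VVeJiIaIinh2eIiHiId3d3d3d3eIeHaKl6p3eJeIiHl4eIh3iIh3eIeI/nQ0iZllZ6hneIdoeId5eIh3d3h3d4d5lUd1jLt2eHd4doeIabqHeIh3d3h3d3h3d3h2eIdoqWVGdmi5eZd4iIh3d3h3d4iJh4mGd3Zmh75miHVZdFZ4iHh3d3h3d3h3h3d4h3eHZ853iHQ6dFeId3d3d3h3mXd3iHh5mId4d2d3h2WOloiXaJd3d4h3mneHd3h3eIiIdFiIiIeP9DO4aJh3eId3iHeHiIiIeId3d3iIiIc1atpjZniHd4d4h3eHiIh3Z4d3iYiIiIdTWbyCZliId4d3h3eHd4eHeIiYiHiIiHd3eImXdnaJiIp3iHh3eId4iIh1dliIiHd3eIdYvfp5h2dTeXeGipZph4d2hkaIl2d4iHdljOQFmHmzOYeJeYaJd3VoiGiGeHeIiIiINXZWmYiWiHd4d3d3eIZ3eIyBWoeHd4iGRXiIh2iI6nd3h3iXiNhmZ9xleFZnh6p76IiIuTmoh4h4d3l2h5dneviKFYd4uFZGhnRHrHdXiYd5d4h3h3iZhGmUAol2h4p4dFcGhVmoioiHeId4iJZVhnuW7ZxkiYZVVDqm/JyUaGe4V3d4eaZFqHh232dmird4vIi3/wiAZ3d6eYaIdnmZdmV2j3mnd3arrJhwNx3GiIh3aJiHdpqIZmWGS4iXUzSsq5h0juEXaJiHZ4h3ZZmIZ5aZSIeHdmasqYl47+EmZ5l3iXiHh4mIh3aId3iIZ1W6lng2Z3tniXaKeXd4h3hnh3aJeId3VjWXdoU4Iot4imSJZ3d4h3hniIdoeJZ5h3doq3ZraXeIiGaHd3h3iHh4mIdnebd5l3d3d3qIVGiIh4h3aIiIiIiHd3d3ecM3eJdo5o6kVYd3d4hw=="/>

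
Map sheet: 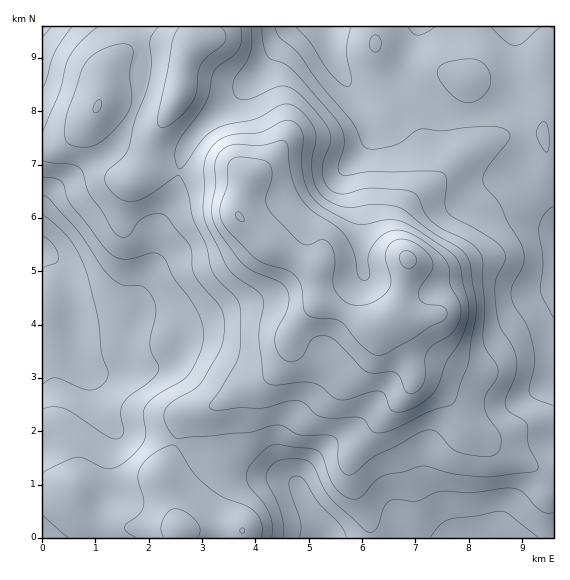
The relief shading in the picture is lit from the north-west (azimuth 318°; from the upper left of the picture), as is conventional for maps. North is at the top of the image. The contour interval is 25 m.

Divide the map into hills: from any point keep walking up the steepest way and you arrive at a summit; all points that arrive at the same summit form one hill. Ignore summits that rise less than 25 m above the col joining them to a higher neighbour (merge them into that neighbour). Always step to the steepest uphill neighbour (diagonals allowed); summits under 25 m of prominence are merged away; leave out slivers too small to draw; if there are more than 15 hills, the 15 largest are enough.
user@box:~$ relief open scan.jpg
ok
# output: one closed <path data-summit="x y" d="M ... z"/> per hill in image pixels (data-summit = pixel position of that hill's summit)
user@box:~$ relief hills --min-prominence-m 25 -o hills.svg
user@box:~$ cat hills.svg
<path data-summit="408 259" d="M553 26l-253 0-19 17-15 24-38 38-13 9-28 30-5 12-9 44-16 29-2 26-2 9-12 24-6 21-12 17-20 8-26-1-3-12-1-22-7-23-5-9-10-10-9-4 1 285 46 0 2-2 7-20 11-21-2-31 7-21 0-12-3-6 10 8 48 6 32 14 32 6 22 12 30 7 8 4 6 6 26 50 229-1z"/><path data-summit="180 92" d="M299 26l-161 1 5 26-2 11-2 29-4 15-12 25-6 11-10 10-51 33-9 9-5 11 0 45 9 5 10 10 5 9 7 23 1 22 3 12 32 0 10-4 10-9 6-11 6-21 13-28 3-31 16-29 9-44 5-12 28-30 13-9 38-38 15-24z"/><path data-summit="180 529" d="M113 427l1 16-7 21 2 31-11 21-7 22 234-1-26-49-6-6-8-4-30-7-22-12-32-6-32-14-48-6z"/><path data-summit="97 107" d="M137 26l-95 1 1 179 4-10 9-9 51-33 10-10 6-11 12-25 4-15 2-29 2-11z"/>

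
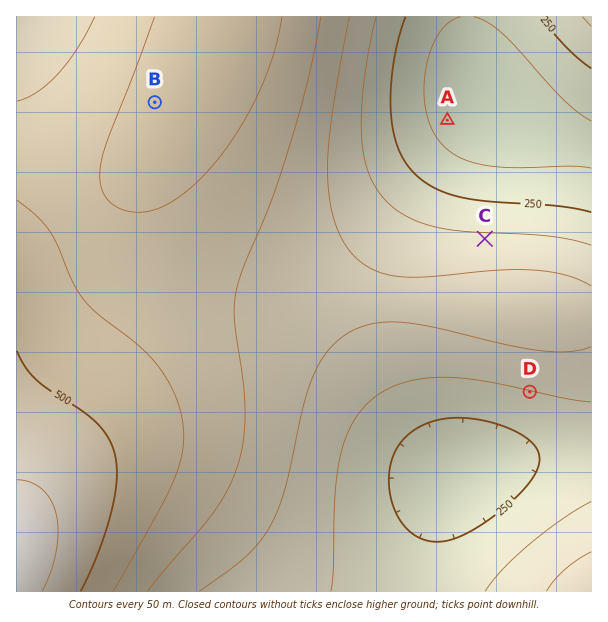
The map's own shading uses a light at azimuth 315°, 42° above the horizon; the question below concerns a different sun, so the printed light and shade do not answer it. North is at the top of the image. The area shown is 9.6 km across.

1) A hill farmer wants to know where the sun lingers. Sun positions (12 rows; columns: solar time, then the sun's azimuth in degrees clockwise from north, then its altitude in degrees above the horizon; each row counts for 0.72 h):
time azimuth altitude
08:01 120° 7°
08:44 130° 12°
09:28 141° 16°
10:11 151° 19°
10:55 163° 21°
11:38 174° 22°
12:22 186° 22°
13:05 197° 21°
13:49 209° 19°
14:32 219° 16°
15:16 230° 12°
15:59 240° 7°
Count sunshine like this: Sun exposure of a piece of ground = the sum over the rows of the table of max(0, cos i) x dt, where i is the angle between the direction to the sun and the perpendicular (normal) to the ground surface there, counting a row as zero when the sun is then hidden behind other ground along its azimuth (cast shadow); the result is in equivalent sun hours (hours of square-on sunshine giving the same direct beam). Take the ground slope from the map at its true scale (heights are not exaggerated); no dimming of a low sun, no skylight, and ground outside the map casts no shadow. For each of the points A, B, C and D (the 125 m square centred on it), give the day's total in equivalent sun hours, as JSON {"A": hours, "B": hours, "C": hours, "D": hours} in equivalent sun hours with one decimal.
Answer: {"A": 2.2, "B": 2.4, "C": 1.8, "D": 2.9}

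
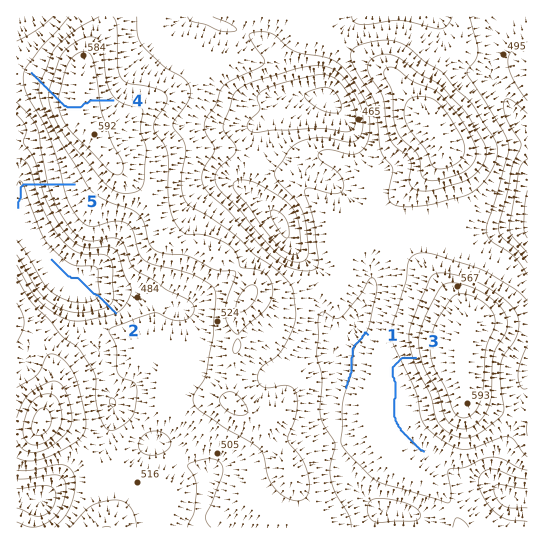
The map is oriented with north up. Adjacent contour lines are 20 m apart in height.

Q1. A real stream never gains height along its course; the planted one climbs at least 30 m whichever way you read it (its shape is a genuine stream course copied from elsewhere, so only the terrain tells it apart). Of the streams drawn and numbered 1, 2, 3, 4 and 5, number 4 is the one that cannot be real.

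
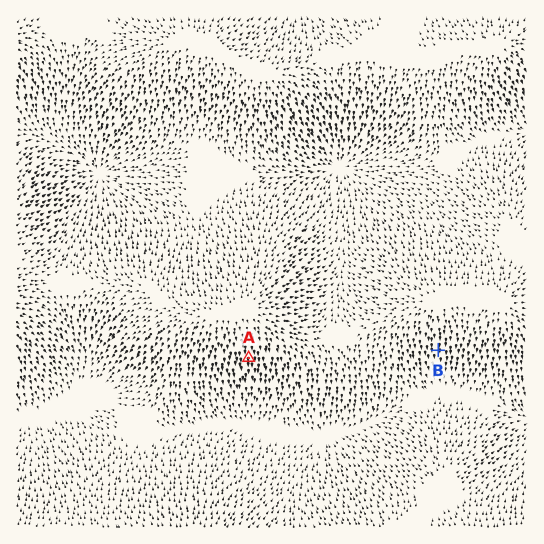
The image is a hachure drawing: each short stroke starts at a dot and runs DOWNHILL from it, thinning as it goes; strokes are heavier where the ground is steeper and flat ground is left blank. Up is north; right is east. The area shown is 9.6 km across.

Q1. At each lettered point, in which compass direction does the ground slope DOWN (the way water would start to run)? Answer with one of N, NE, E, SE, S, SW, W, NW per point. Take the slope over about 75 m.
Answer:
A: S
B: S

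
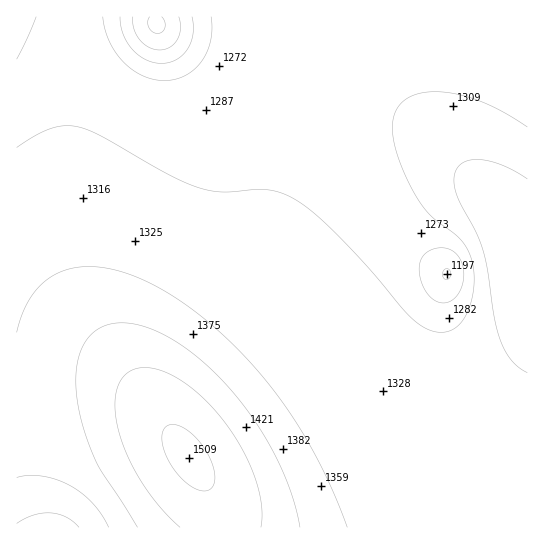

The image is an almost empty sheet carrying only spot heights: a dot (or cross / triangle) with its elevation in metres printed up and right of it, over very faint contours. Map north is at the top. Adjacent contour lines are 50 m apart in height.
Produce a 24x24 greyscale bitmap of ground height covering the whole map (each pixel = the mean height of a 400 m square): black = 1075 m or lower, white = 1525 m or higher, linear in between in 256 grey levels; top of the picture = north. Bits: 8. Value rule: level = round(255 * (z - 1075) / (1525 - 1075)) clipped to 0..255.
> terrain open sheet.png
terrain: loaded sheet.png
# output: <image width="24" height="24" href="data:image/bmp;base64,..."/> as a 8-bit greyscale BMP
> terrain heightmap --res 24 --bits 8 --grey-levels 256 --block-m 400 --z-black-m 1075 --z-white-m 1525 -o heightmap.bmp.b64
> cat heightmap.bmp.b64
<image width="24" height="24" href="data:image/bmp;base64,Qk12BgAAAAAAADYEAAAoAAAAGAAAABgAAAABAAgAAAAAAEACAAATCwAAEwsAAAABAAAAAAAAAAAAAAEBAQACAgIAAwMDAAQEBAAFBQUABgYGAAcHBwAICAgACQkJAAoKCgALCwsADAwMAA0NDQAODg4ADw8PABAQEAAREREAEhISABMTEwAUFBQAFRUVABYWFgAXFxcAGBgYABkZGQAaGhoAGxsbABwcHAAdHR0AHh4eAB8fHwAgICAAISEhACIiIgAjIyMAJCQkACUlJQAmJiYAJycnACgoKAApKSkAKioqACsrKwAsLCwALS0tAC4uLgAvLy8AMDAwADExMQAyMjIAMzMzADQ0NAA1NTUANjY2ADc3NwA4ODgAOTk5ADo6OgA7OzsAPDw8AD09PQA+Pj4APz8/AEBAQABBQUEAQkJCAENDQwBEREQARUVFAEZGRgBHR0cASEhIAElJSQBKSkoAS0tLAExMTABNTU0ATk5OAE9PTwBQUFAAUVFRAFJSUgBTU1MAVFRUAFVVVQBWVlYAV1dXAFhYWABZWVkAWlpaAFtbWwBcXFwAXV1dAF5eXgBfX18AYGBgAGFhYQBiYmIAY2NjAGRkZABlZWUAZmZmAGdnZwBoaGgAaWlpAGpqagBra2sAbGxsAG1tbQBubm4Ab29vAHBwcABxcXEAcnJyAHNzcwB0dHQAdXV1AHZ2dgB3d3cAeHh4AHl5eQB6enoAe3t7AHx8fAB9fX0Afn5+AH9/fwCAgIAAgYGBAIKCggCDg4MAhISEAIWFhQCGhoYAh4eHAIiIiACJiYkAioqKAIuLiwCMjIwAjY2NAI6OjgCPj48AkJCQAJGRkQCSkpIAk5OTAJSUlACVlZUAlpaWAJeXlwCYmJgAmZmZAJqamgCbm5sAnJycAJ2dnQCenp4An5+fAKCgoAChoaEAoqKiAKOjowCkpKQApaWlAKampgCnp6cAqKioAKmpqQCqqqoAq6urAKysrACtra0Arq6uAK+vrwCwsLAAsbGxALKysgCzs7MAtLS0ALW1tQC2trYAt7e3ALi4uAC5ubkAurq6ALu7uwC8vLwAvb29AL6+vgC/v78AwMDAAMHBwQDCwsIAw8PDAMTExADFxcUAxsbGAMfHxwDIyMgAycnJAMrKygDLy8sAzMzMAM3NzQDOzs4Az8/PANDQ0ADR0dEA0tLSANPT0wDU1NQA1dXVANbW1gDX19cA2NjYANnZ2QDa2toA29vbANzc3ADd3d0A3t7eAN/f3wDg4OAA4eHhAOLi4gDj4+MA5OTkAOXl5QDm5uYA5+fnAOjo6ADp6ekA6urqAOvr6wDs7OwA7e3tAO7u7gDv7+8A8PDwAPHx8QDy8vIA8/PzAPT09AD19fUA9vb2APf39wD4+PgA+fn5APr6+gD7+/sA/Pz8AP39/QD+/v4A////AIB8gZClusrZ4+bh1cS0pZuUkI2Mi4uKipGPk6Cyxtfm7u3j08CvoZeRjo2MjIuLipydo66/0ePv9O7gzbqpnJSPjYyMjIyMi56iqrfI2ur09OrYxLGil5GOjY2Njo6OjZ6krr3O4O3y7eDNuaibk4+NjY6PkJCQkJ+mssHS4erq4dG/rZ+WkI6Oj5CRkZKSk6CotMLR3OHd0sKxopiRjo6PkJGRkZKUl6CotMHM09TNwbKkmZKOjY6QkJCPj5GWm5+nsrzEx8S8saSako6NjY+Qj4yIiY+ZoZ6lrbS5ubSso5mSjYuMjY+Pi4N8fYucp5yhp6ytq6afmJGMioqLjY2LhHhpaoWfrZmdoKKin5uVj4uJiIiKi4qFe21XU4CjspWYmZqYlZGNioeGhoeIiIV9dGlaWIWotZGTk5KRjouIhoSEhIWGhH52b2xsdpSstI2Ojo2LiYaEg4KCgoOCfnhxb3N+jqCtr4qKiYiGhYOBgICAgIB+eXNvcnyKmaSpqIaGhoWDgoB/f35+fn16dXFxd4OQm6GinYKDg4KBgH59fXx8e3p3c3J0fIaRl5qXkn6AgIB/fnx8e3t6eXd1c3N3foaNkJCMhnl9fn59e3l4eHh4d3V0c3R4foOGh4WBe3N5e3t5c25ucnV2dXRzc3V4e35/fnx4cmx0eHhxYVNWZXBzc3JycnN1d3h4d3RwbGZwdXNjQyo1VWtxcnFxcXFyc3NycG5raGBrcW5YLA4jTmhwcHBvb29vb25tbGpoZQ=="/>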